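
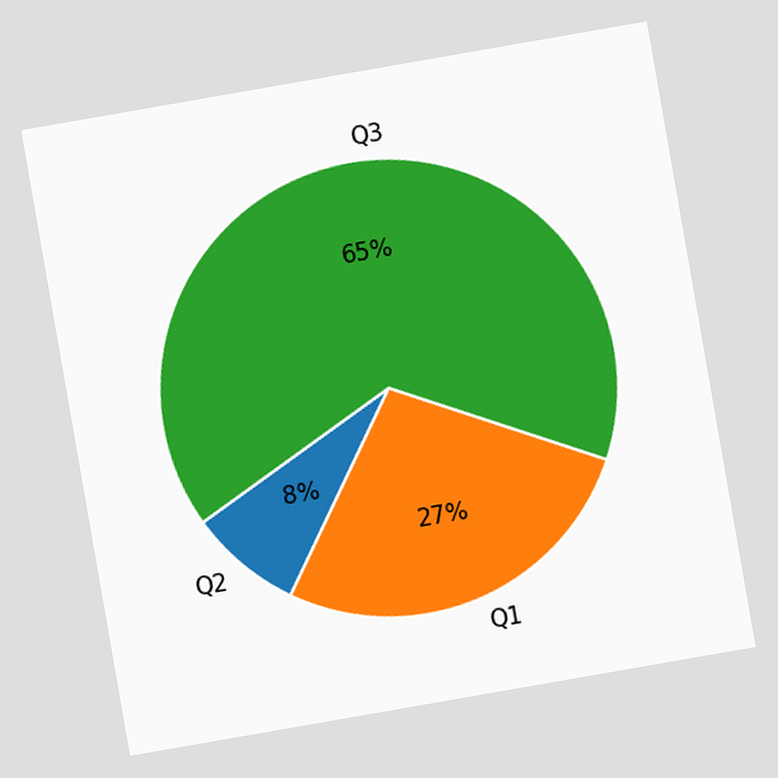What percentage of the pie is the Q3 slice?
The chart is tilted about 10° counter-clockwise. The Q3 slice takes up 65% of the pie.

65%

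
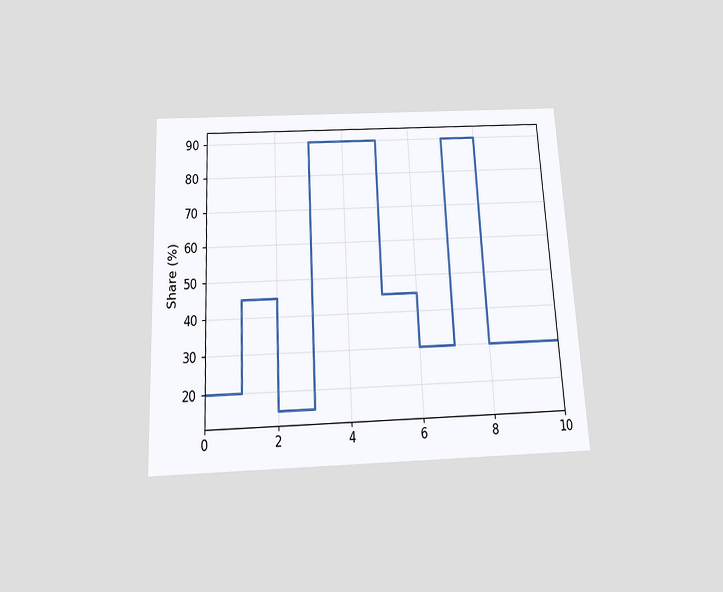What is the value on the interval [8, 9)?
The chart is tilted about 3° counter-clockwise and viewed slightly from below. On [8, 9) the step sits at 30%.

30%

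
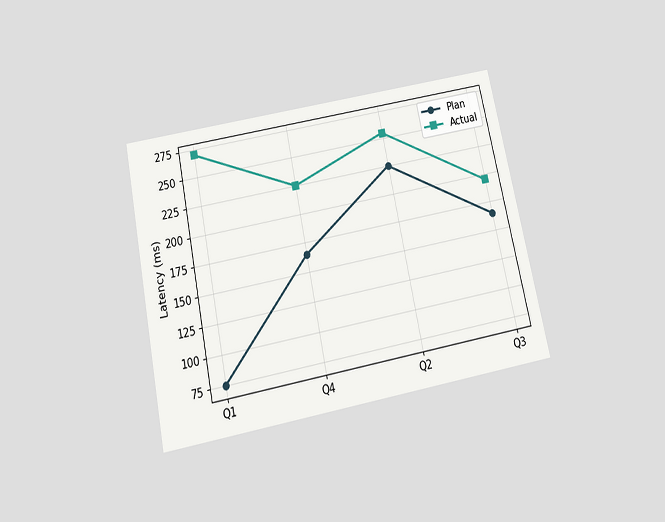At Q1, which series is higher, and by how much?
The chart is tilted about 12° counter-clockwise and viewed slightly from below. At Q1, Actual sits above the other line by 195ms.

Actual, by 195ms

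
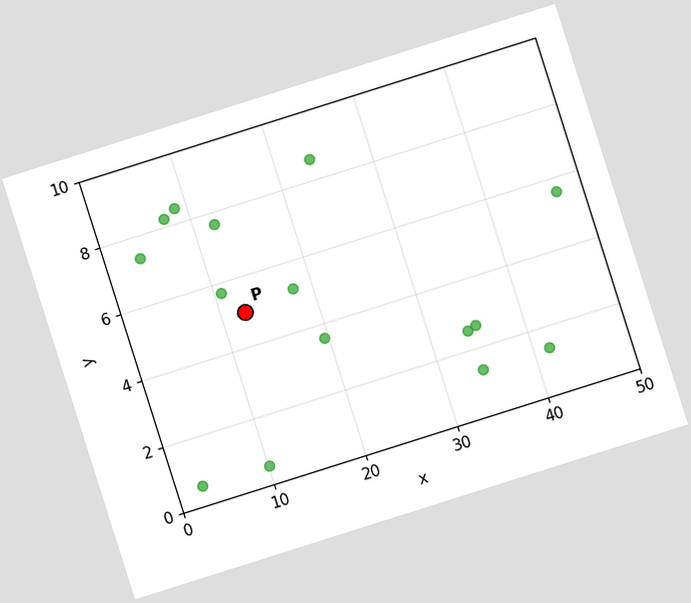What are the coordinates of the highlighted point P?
(12.5, 5)

The chart is tilted about 18° counter-clockwise. Following the gridlines from P to each axis, P sits at (12.5, 5).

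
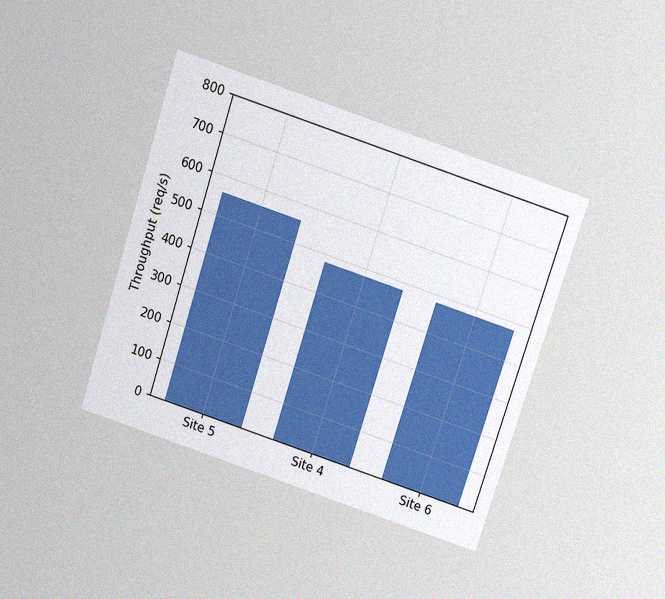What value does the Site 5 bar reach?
The chart is tilted about 18° clockwise and viewed slightly from above, with some photo noise. Reading along the chart's y-axis, the Site 5 bar reaches 560req/s.

560req/s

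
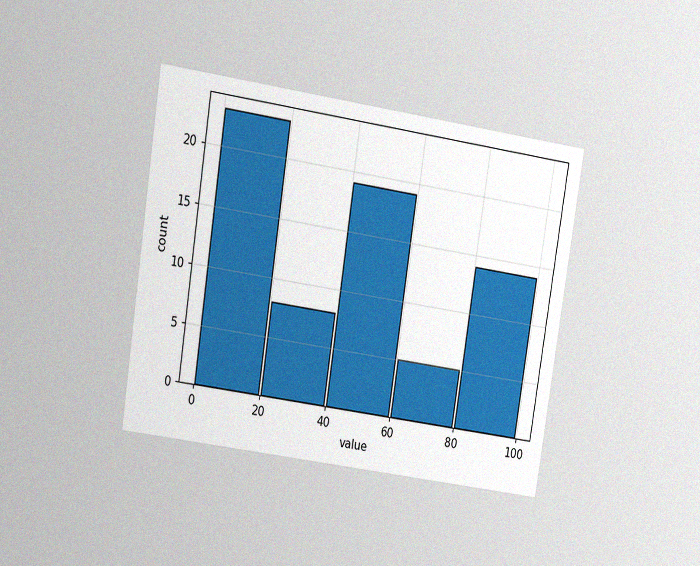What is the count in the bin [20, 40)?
The chart is tilted about 9° clockwise and viewed at a slight angle, with some photo noise. The [20, 40) bin has height 8.

8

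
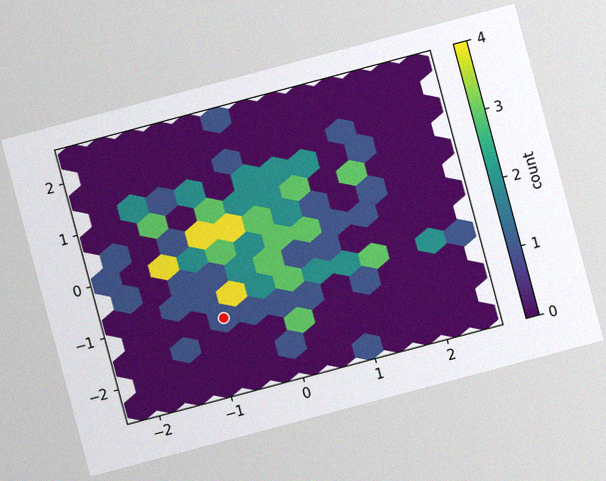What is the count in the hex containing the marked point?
The chart is tilted about 15° counter-clockwise, with some photo noise. The marked hex reads 1 on the colorbar.

1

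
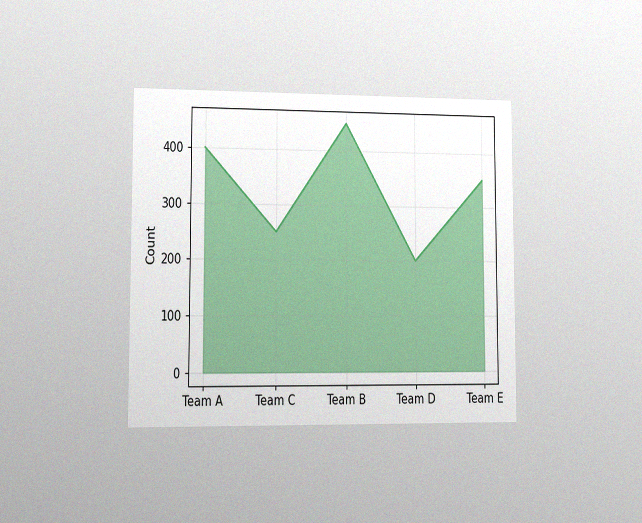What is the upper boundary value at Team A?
400

The chart is viewed at a slight angle, with some photo noise. At Team A the upper boundary is at 400.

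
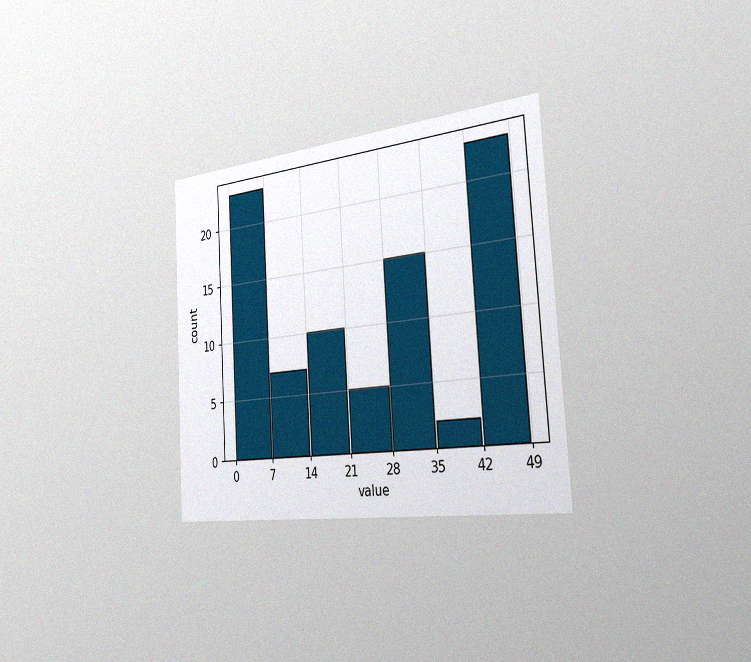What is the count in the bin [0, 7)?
The chart is tilted about 3° counter-clockwise and viewed slightly from the right, with some photo noise. The [0, 7) bin has height 23.

23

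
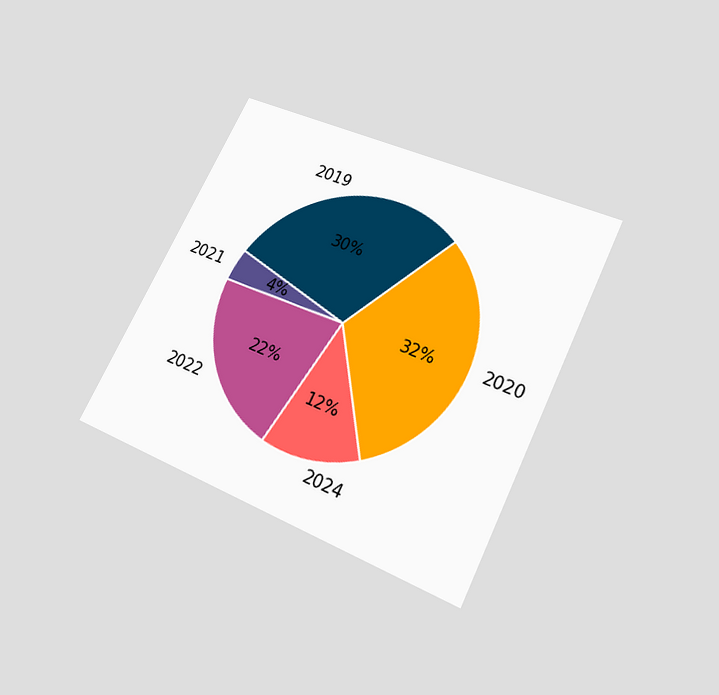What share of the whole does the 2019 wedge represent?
30%

The chart is tilted about 26° clockwise and viewed slightly from below. The 2019 slice takes up 30% of the pie.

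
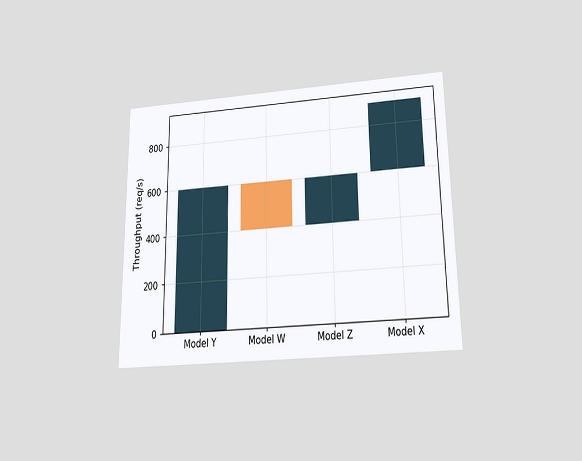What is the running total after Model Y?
600req/s

The chart is viewed slightly from below. After Model Y the running total reaches 600req/s.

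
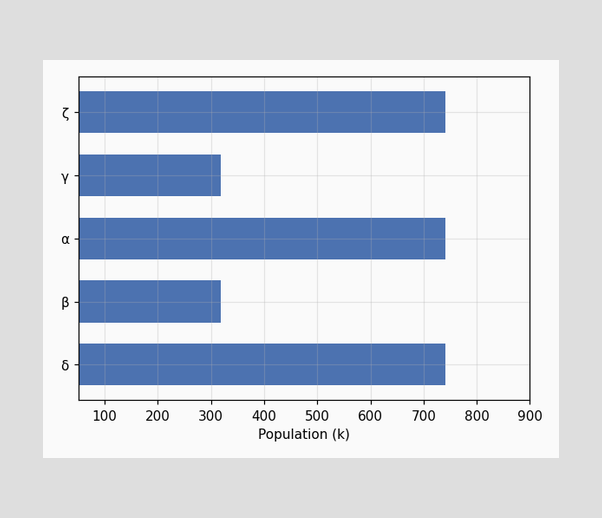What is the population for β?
Reading along the chart's x-axis, the β bar reaches 318k.

318k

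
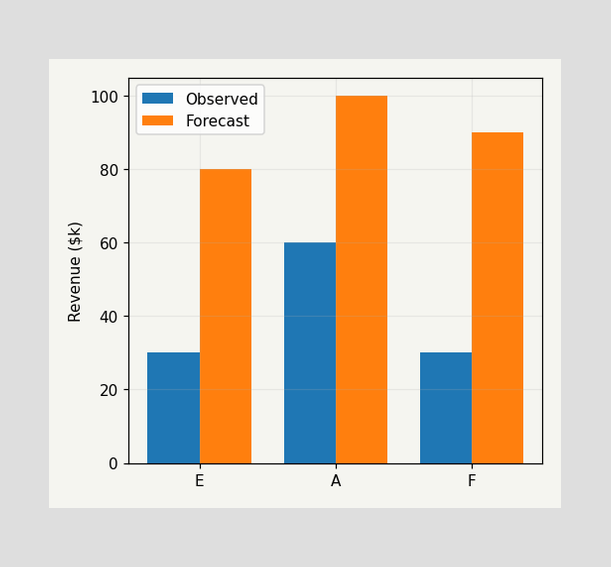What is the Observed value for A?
$60k

The Observed bar at A reaches $60k on the y-axis.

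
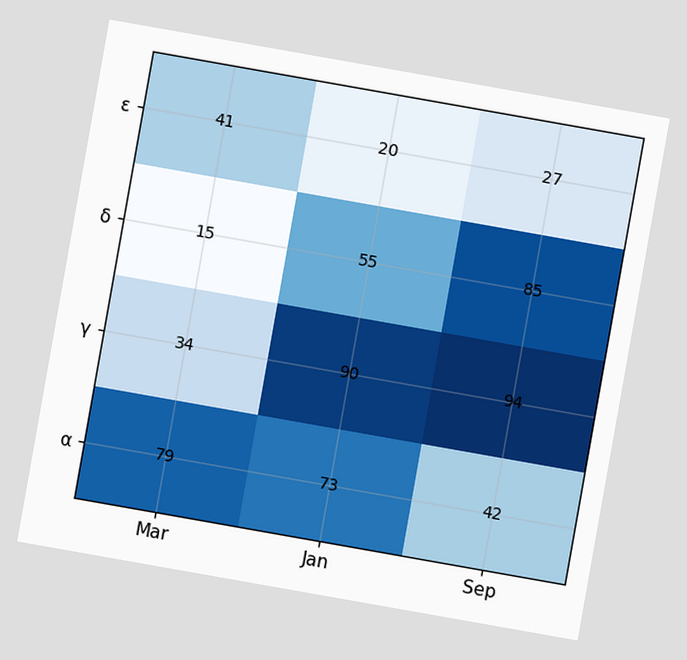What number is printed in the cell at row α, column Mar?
The chart is tilted about 10° clockwise. The (α, Mar) cell reads 79.

79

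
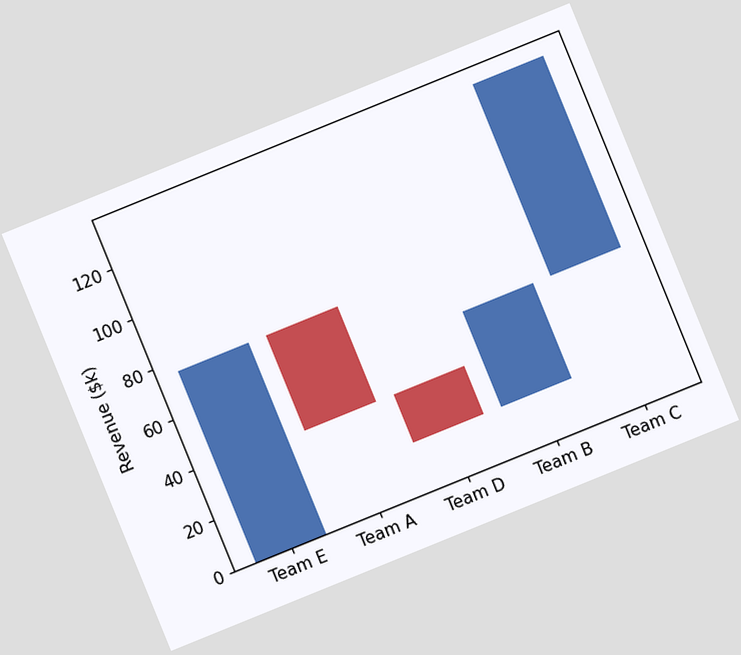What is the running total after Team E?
The chart is tilted about 22° counter-clockwise. After Team E the running total reaches $76k.

$76k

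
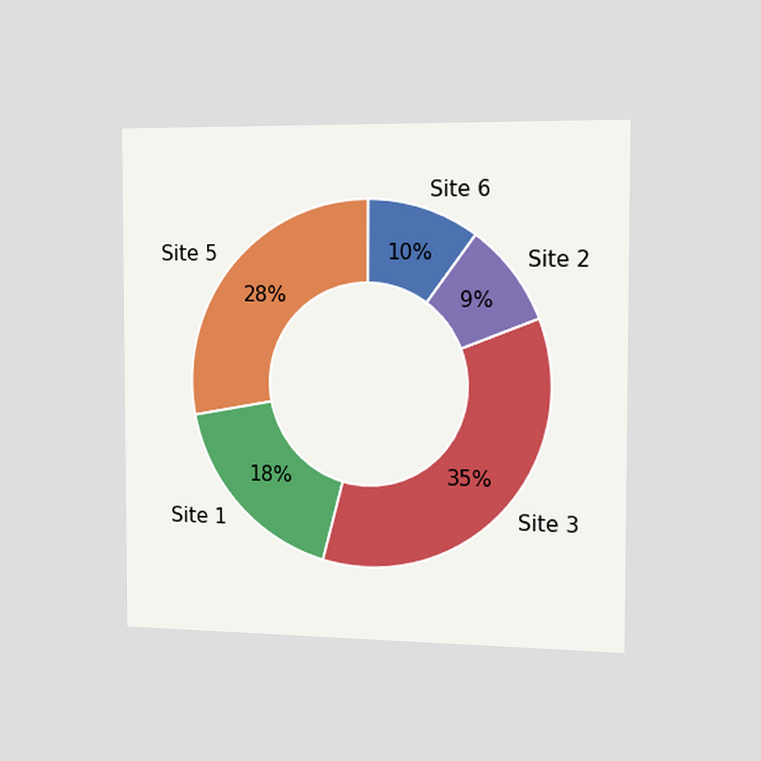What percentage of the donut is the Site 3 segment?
35%

The chart is viewed slightly from the right. The Site 3 segment takes up 35% of the ring.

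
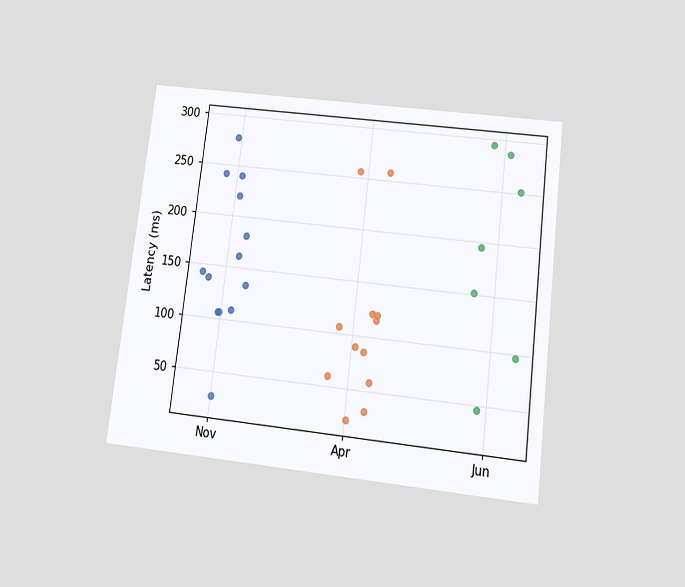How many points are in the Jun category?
7

The chart is tilted about 7° clockwise and viewed slightly from below. Counting the markers in the Jun column gives 7.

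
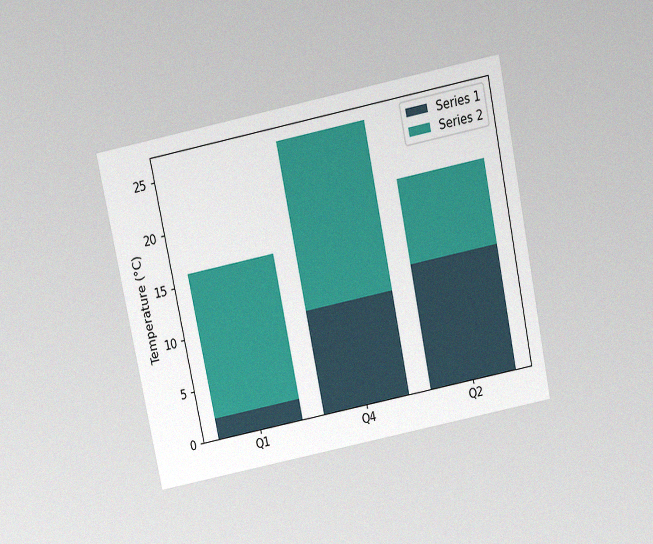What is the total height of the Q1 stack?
The chart is tilted about 12° counter-clockwise and viewed slightly from above, with some photo noise. The Q1 stack's top reaches 16°C on the y-axis.

16°C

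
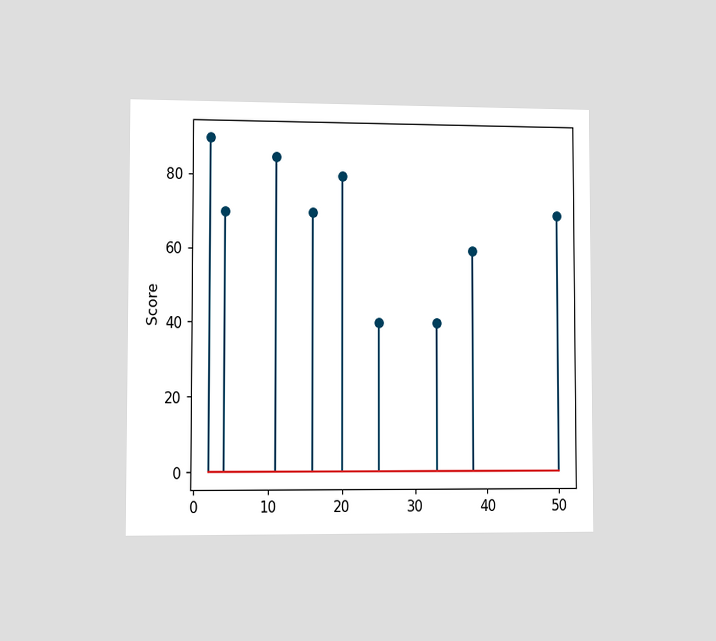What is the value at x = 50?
The chart is viewed slightly from the left. The stem at x=50 reaches 70.

70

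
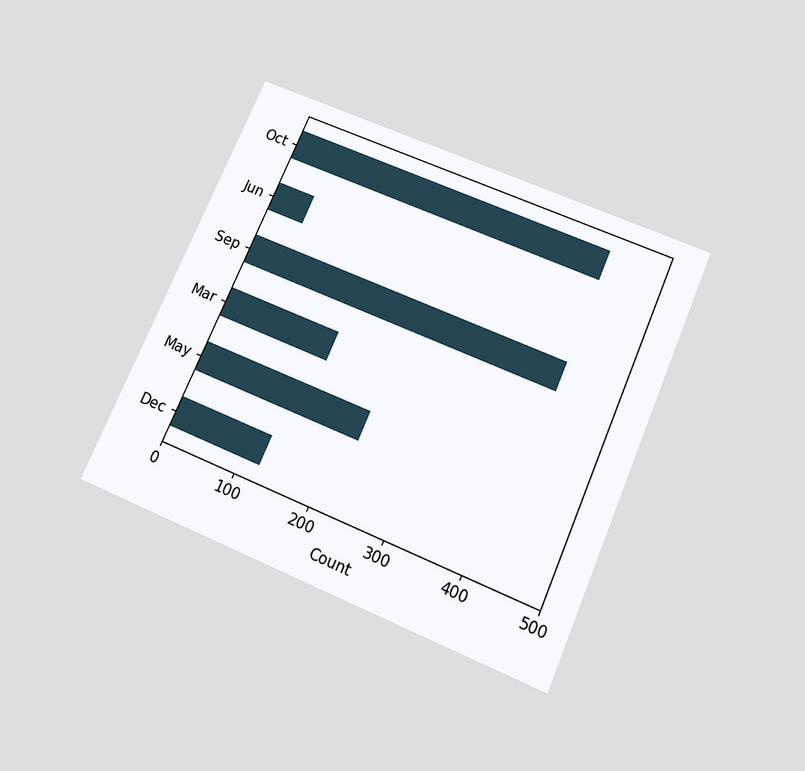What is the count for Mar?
150

The chart is tilted about 23° clockwise and viewed slightly from below. Reading along the chart's x-axis, the Mar bar reaches 150.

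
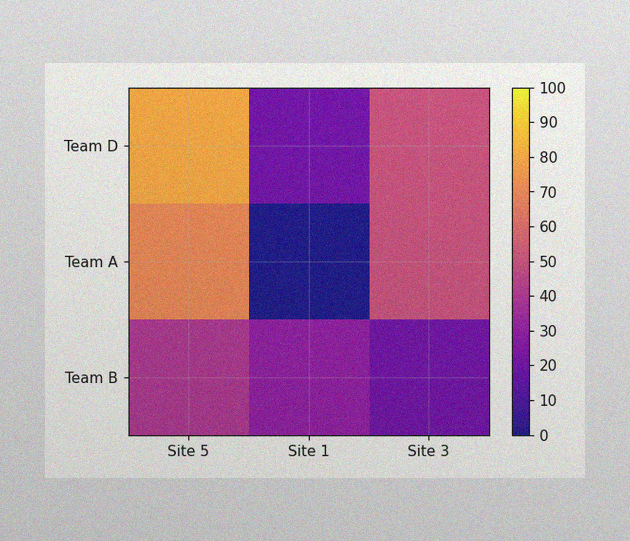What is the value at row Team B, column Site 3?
The image has some photo noise and uneven lighting. Matching cell (Team B, Site 3) against the colorbar gives 20.

20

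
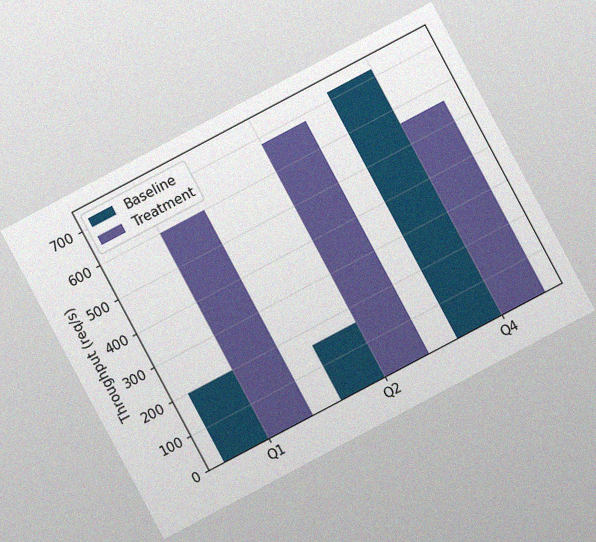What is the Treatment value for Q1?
600req/s

The chart is tilted about 28° counter-clockwise, with some photo noise. The Treatment bar at Q1 reaches 600req/s on the y-axis.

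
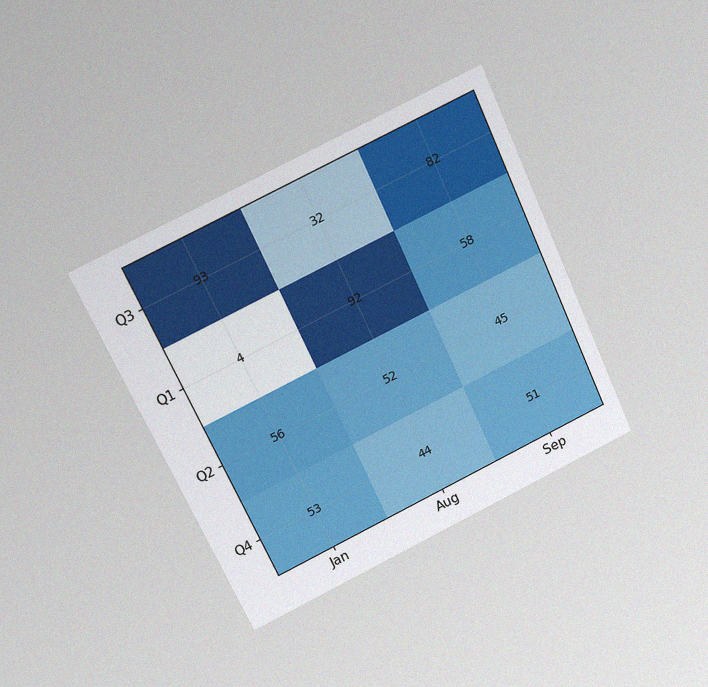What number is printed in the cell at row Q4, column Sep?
51

The chart is tilted about 25° counter-clockwise and viewed slightly from above, with some photo noise. The (Q4, Sep) cell reads 51.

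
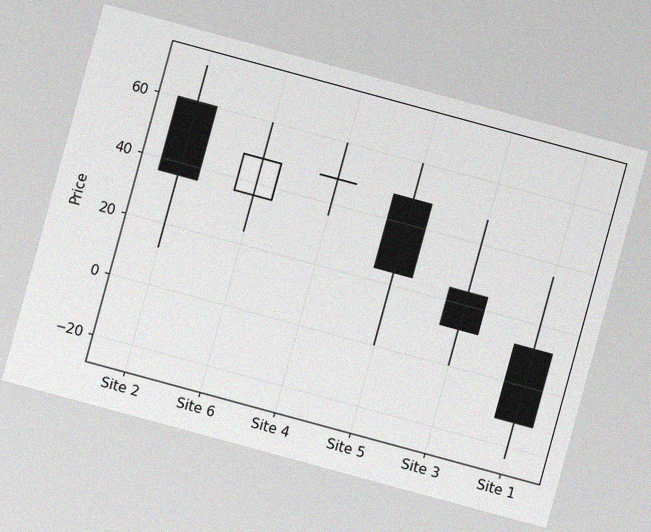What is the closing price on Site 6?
48

The chart is tilted about 15° clockwise, with some photo noise. The Site 6 candle closes at 48.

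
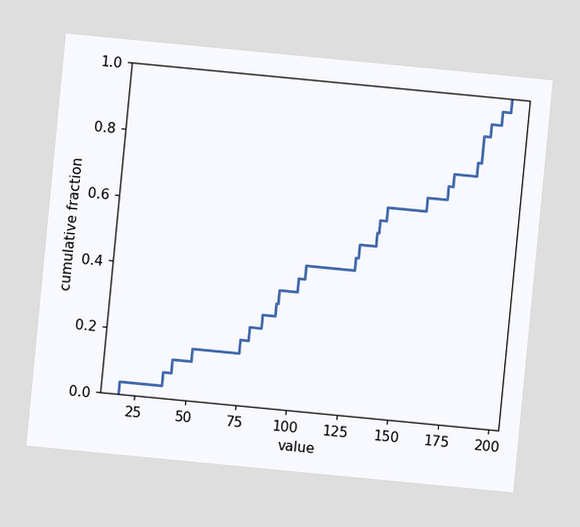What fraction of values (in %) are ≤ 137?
The chart is tilted about 5° clockwise. At x=137 the ECDF step is at 60%.

60%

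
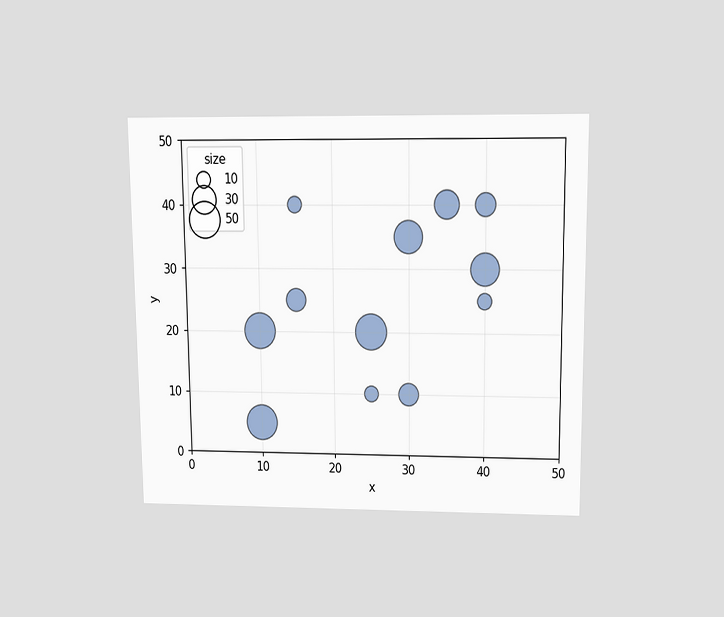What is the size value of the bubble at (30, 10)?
The chart is viewed slightly from above. Matching the bubble at (30, 10) against the size legend gives 20.

20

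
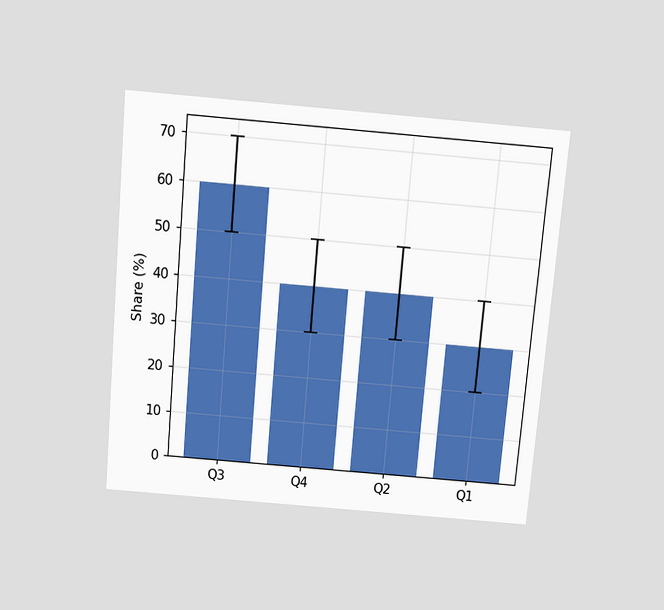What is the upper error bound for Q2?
50%

The chart is tilted about 5° clockwise and viewed slightly from above. The Q2 bar's upper whisker reaches 50%.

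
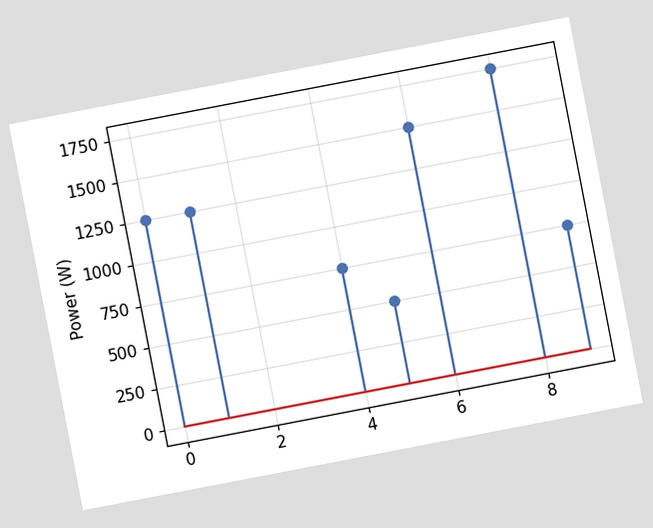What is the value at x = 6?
The chart is tilted about 11° counter-clockwise. The stem at x=6 reaches 1500W.

1500W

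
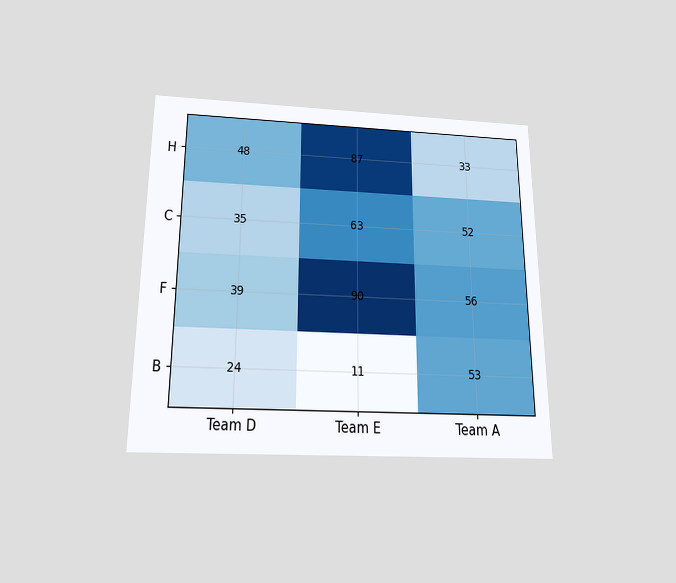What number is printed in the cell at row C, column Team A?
52

The chart is viewed slightly from below. The (C, Team A) cell reads 52.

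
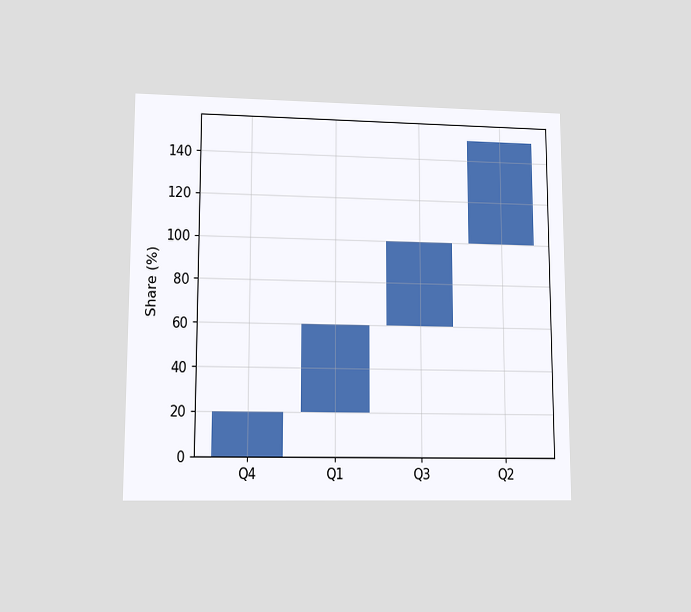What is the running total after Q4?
20%

The chart is viewed at a slight angle. After Q4 the running total reaches 20%.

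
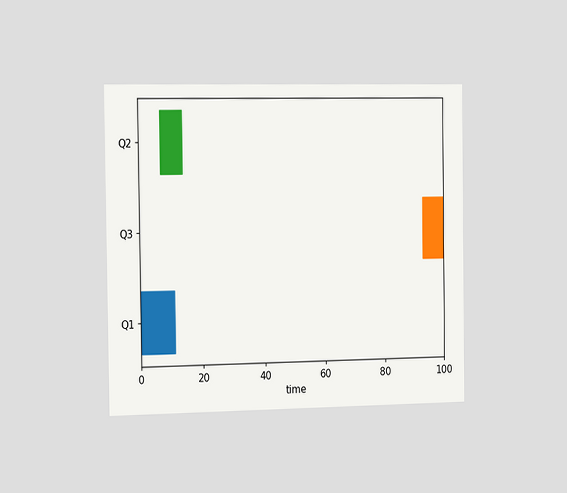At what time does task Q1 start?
0

The chart is viewed slightly from the left. The Q1 bar begins at t=0.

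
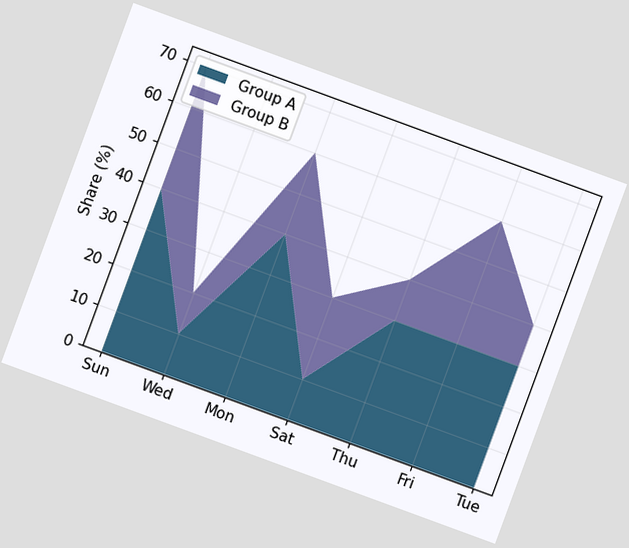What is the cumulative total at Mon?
60%

The chart is tilted about 20° clockwise. The stacked total at Mon reaches 60%.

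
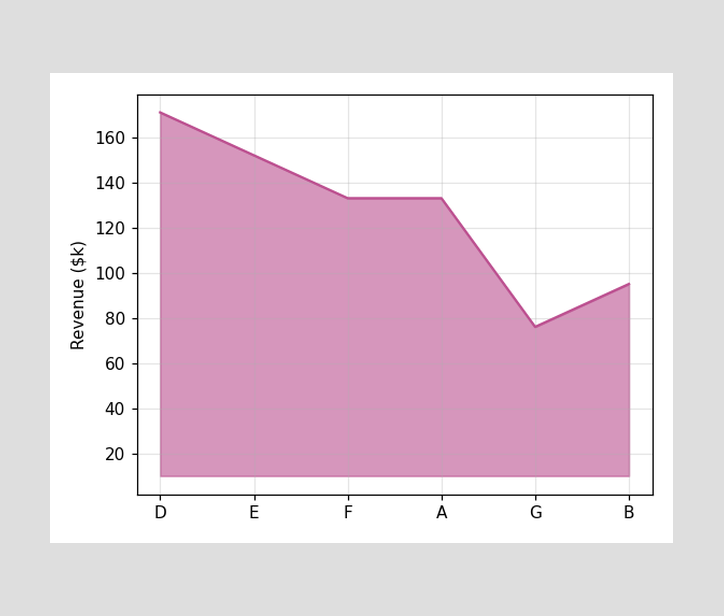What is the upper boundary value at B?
At B the upper boundary is at $95k.

$95k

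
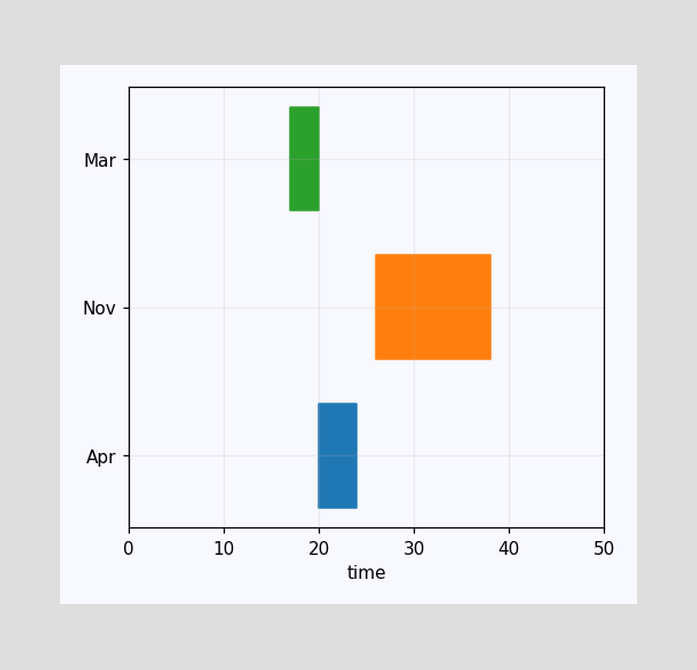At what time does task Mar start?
The Mar bar begins at t=17.

17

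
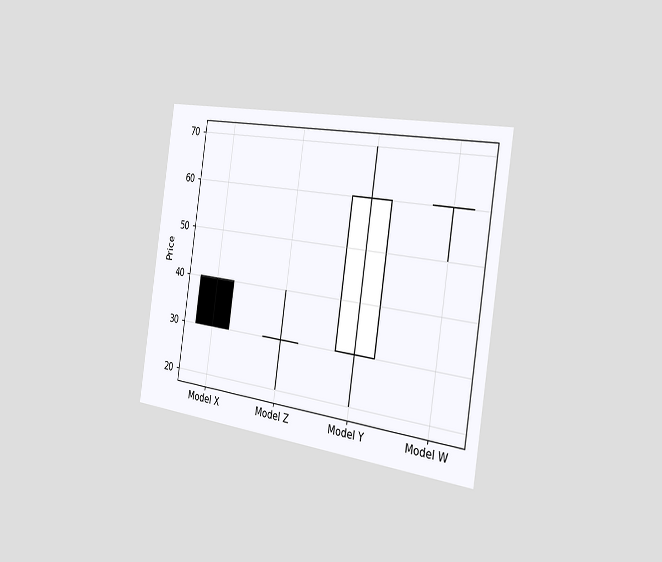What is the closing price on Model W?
60

The chart is tilted about 8° clockwise and viewed slightly from the right. The Model W candle closes at 60.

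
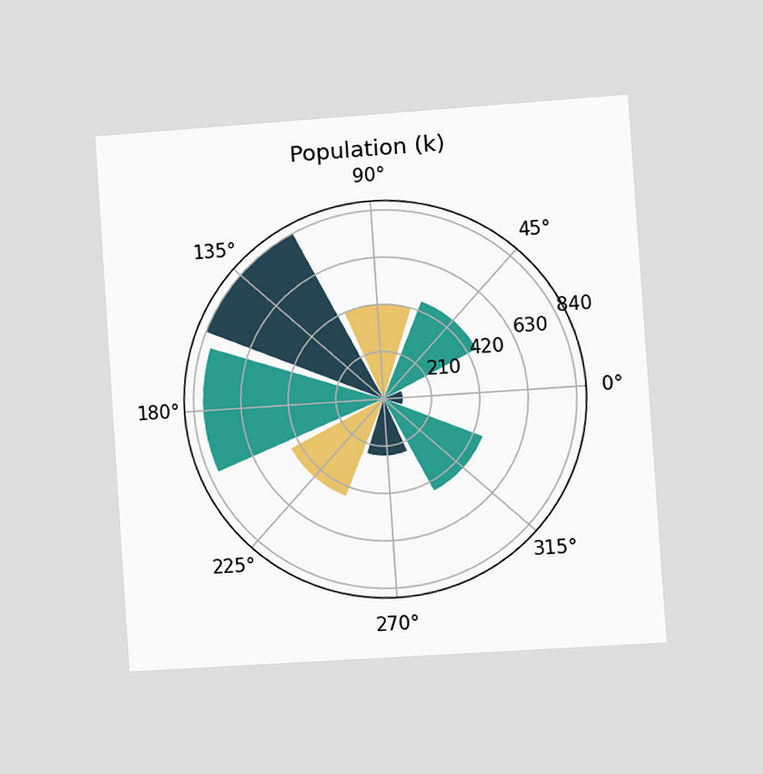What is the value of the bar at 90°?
The chart is tilted about 4° counter-clockwise and viewed at a slight angle. The bar at 90° reaches 420k on the radial axis.

420k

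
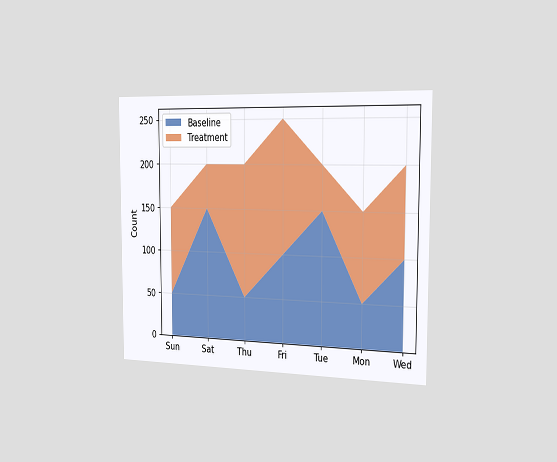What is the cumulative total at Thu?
200

The chart is viewed slightly from the right. The stacked total at Thu reaches 200.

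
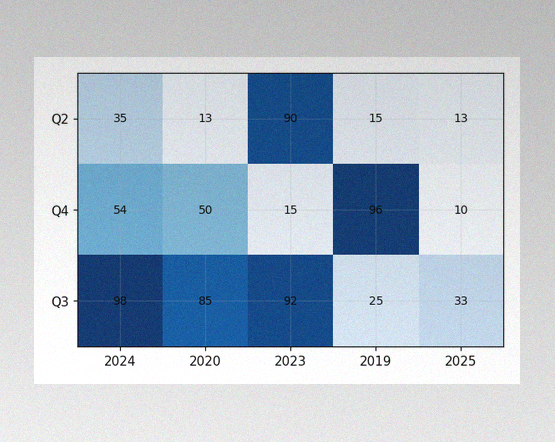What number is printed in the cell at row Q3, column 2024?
The image has some photo noise and uneven lighting. The (Q3, 2024) cell reads 98.

98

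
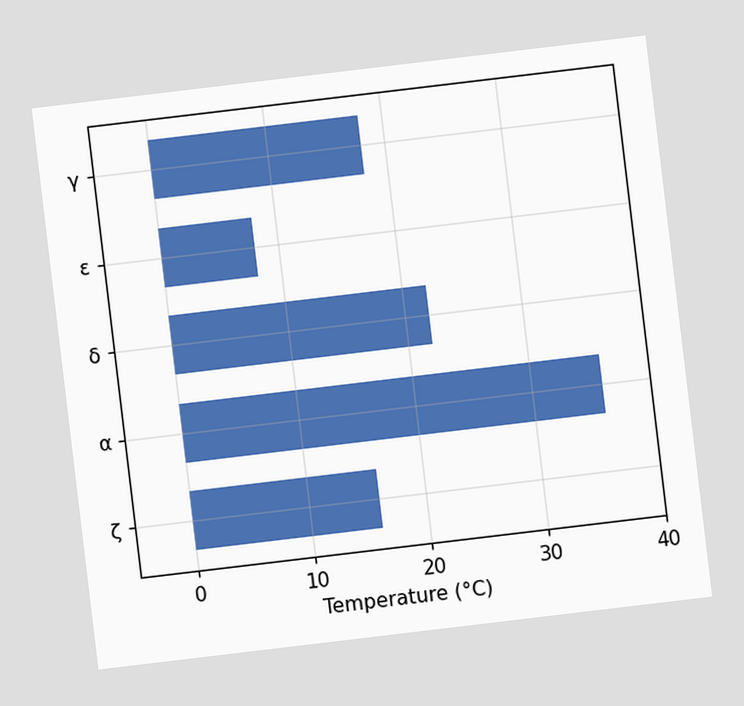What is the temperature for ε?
8°C

The chart is tilted about 7° counter-clockwise. Reading along the chart's x-axis, the ε bar reaches 8°C.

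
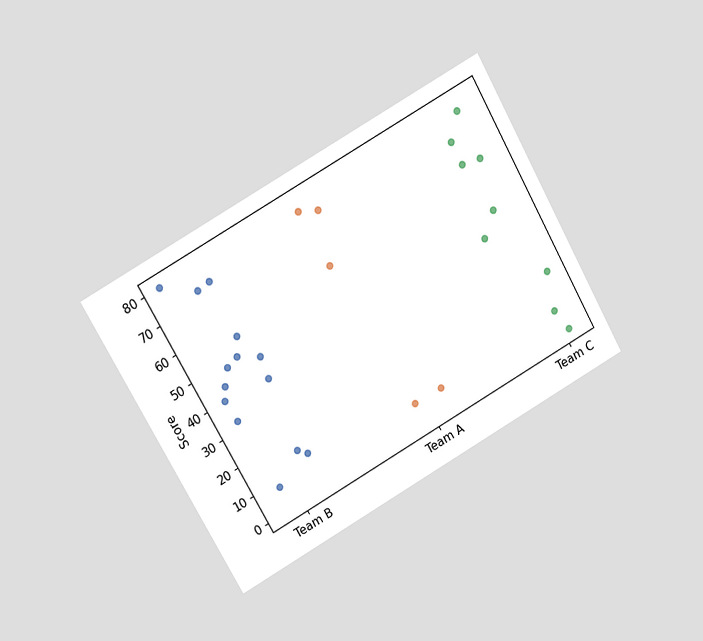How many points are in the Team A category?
The chart is tilted about 29° counter-clockwise and viewed at a slight angle. Counting the markers in the Team A column gives 5.

5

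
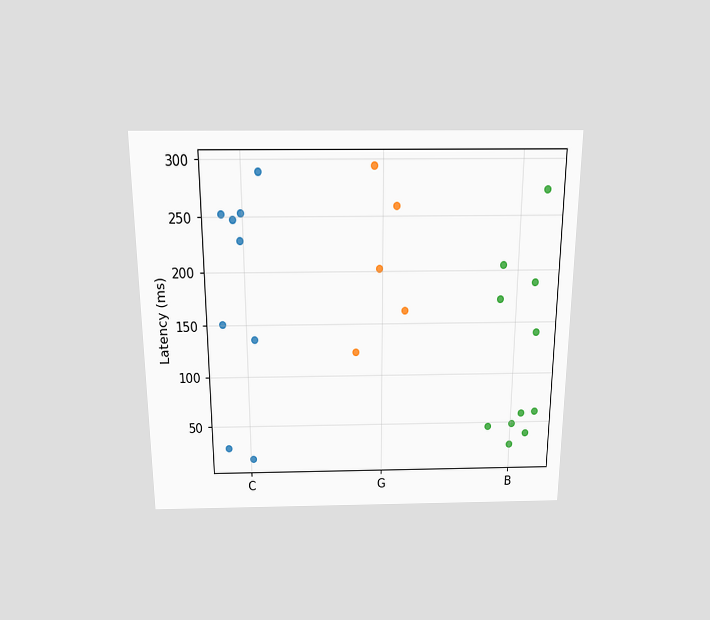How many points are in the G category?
The chart is viewed slightly from above. Counting the markers in the G column gives 5.

5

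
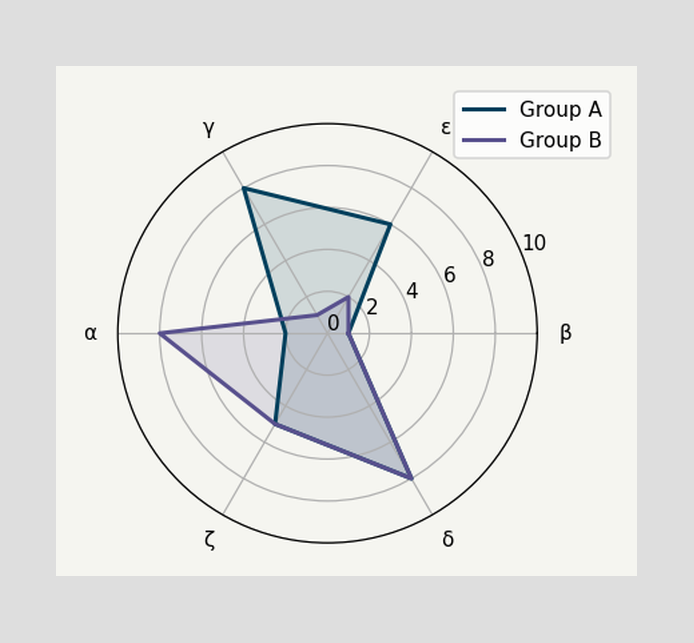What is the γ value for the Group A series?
8

On the γ axis, Group A reaches 8.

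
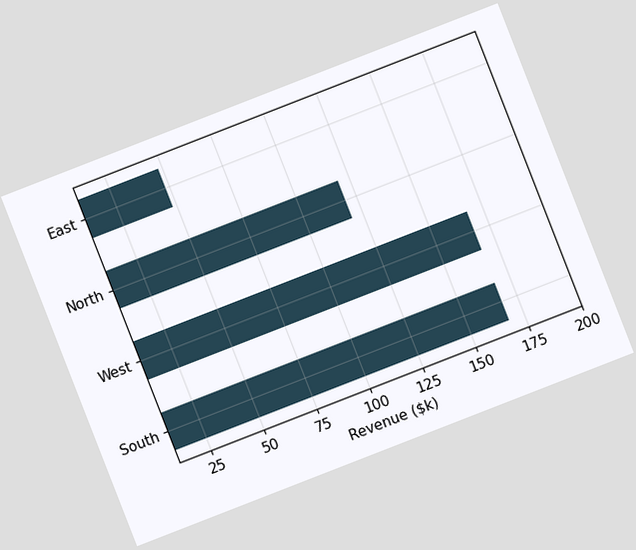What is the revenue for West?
The chart is tilted about 21° counter-clockwise. Reading along the chart's x-axis, the West bar reaches $168k.

$168k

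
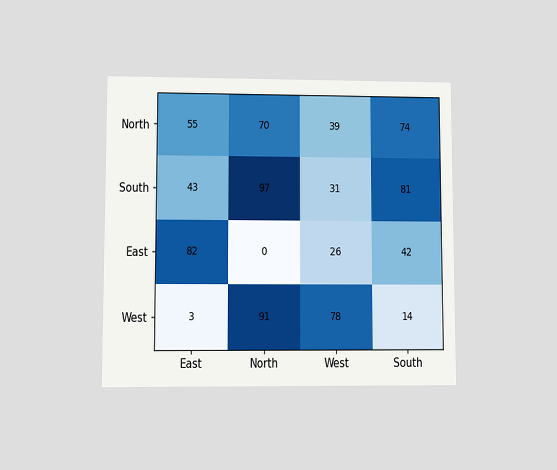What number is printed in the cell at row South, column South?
The chart is viewed at a slight angle. The (South, South) cell reads 81.

81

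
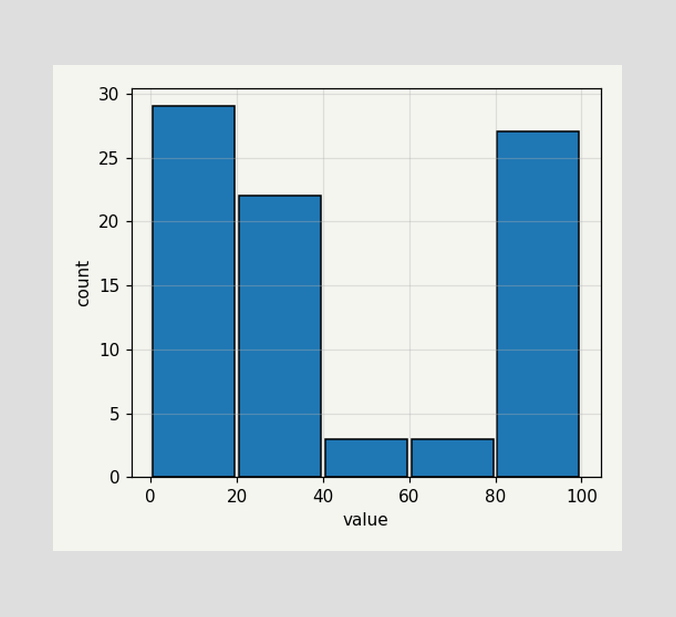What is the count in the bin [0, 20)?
29

The [0, 20) bin has height 29.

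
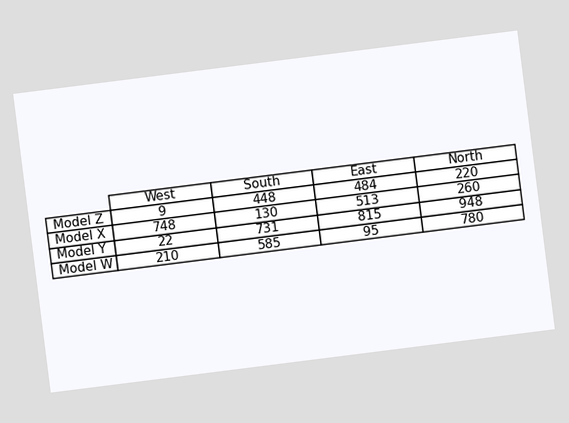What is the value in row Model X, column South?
130

The chart is tilted about 7° counter-clockwise. The (Model X, South) cell reads 130.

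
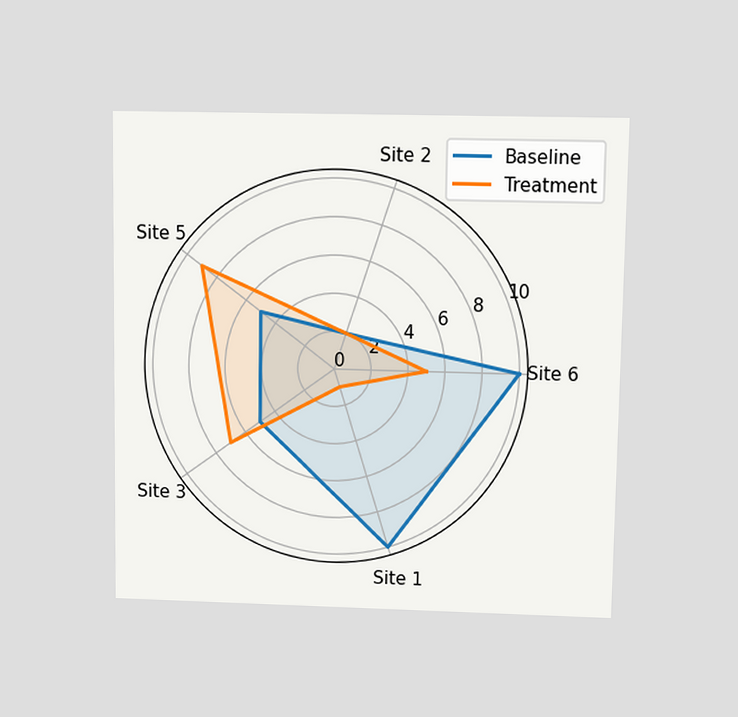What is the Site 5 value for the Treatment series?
The chart is viewed slightly from above. On the Site 5 axis, Treatment reaches 9.

9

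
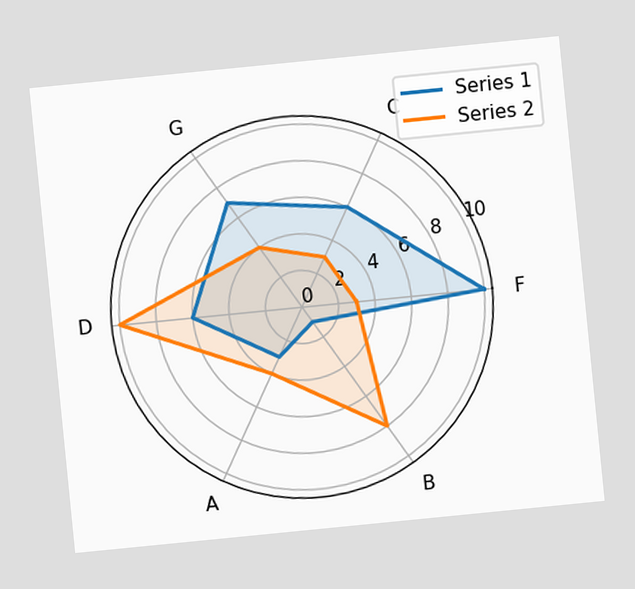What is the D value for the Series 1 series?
6

The chart is tilted about 6° counter-clockwise. On the D axis, Series 1 reaches 6.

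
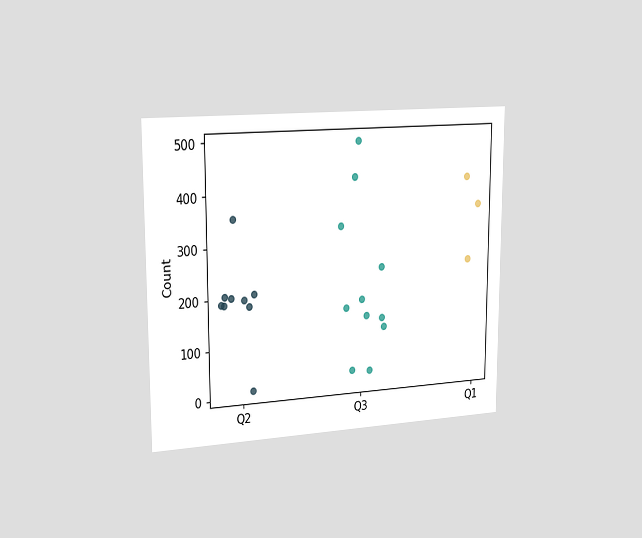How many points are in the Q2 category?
9

The chart is viewed slightly from the left. Counting the markers in the Q2 column gives 9.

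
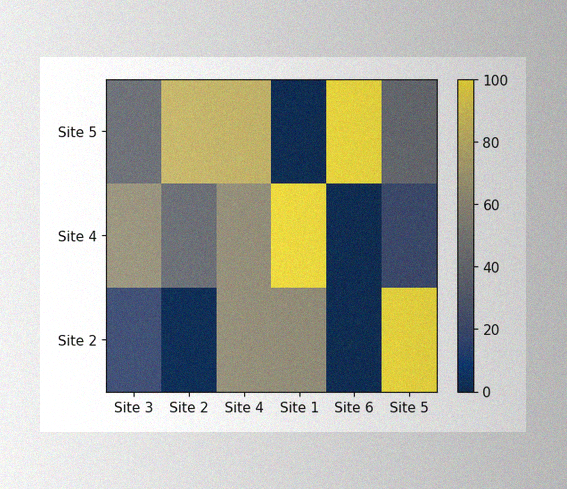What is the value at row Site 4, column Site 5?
The image has some photo noise and uneven lighting. Matching cell (Site 4, Site 5) against the colorbar gives 20.

20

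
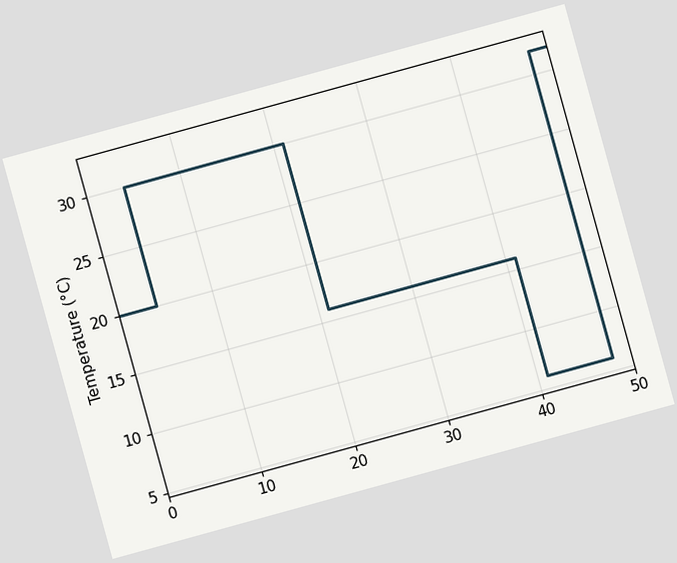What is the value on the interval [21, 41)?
16°C

The chart is tilted about 15° counter-clockwise. On [21, 41) the step sits at 16°C.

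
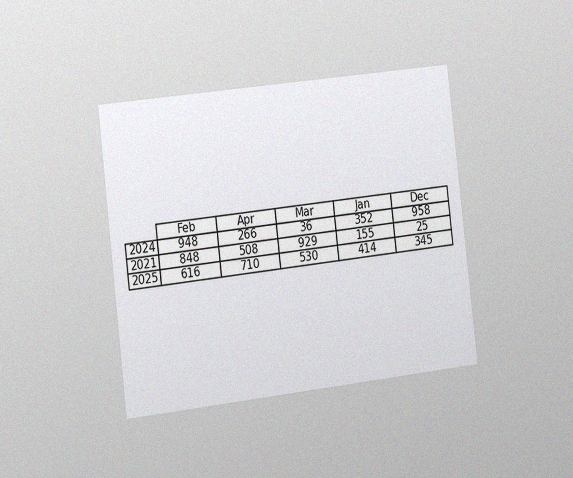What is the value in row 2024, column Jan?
352

The chart is tilted about 7° counter-clockwise and viewed slightly from the left, with some photo noise. The (2024, Jan) cell reads 352.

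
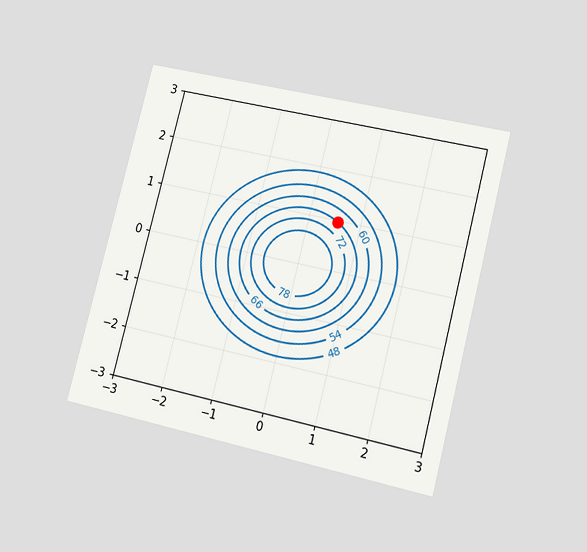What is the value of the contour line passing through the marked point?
The chart is tilted about 14° clockwise and viewed at a slight angle. The marked point sits on the contour labelled 66.

66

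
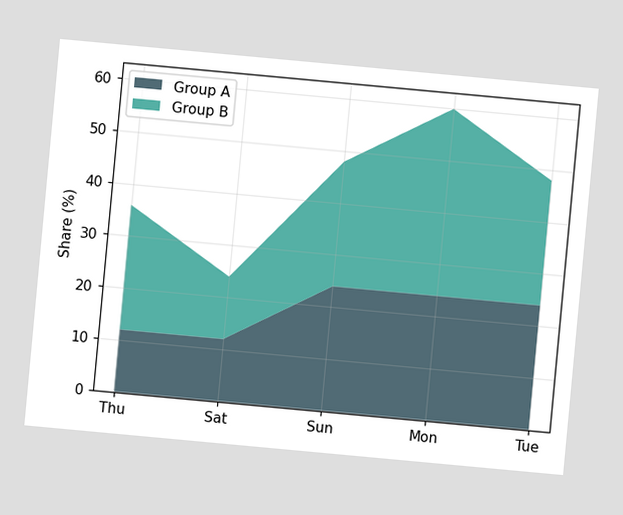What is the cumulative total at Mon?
The chart is tilted about 5° clockwise. The stacked total at Mon reaches 60%.

60%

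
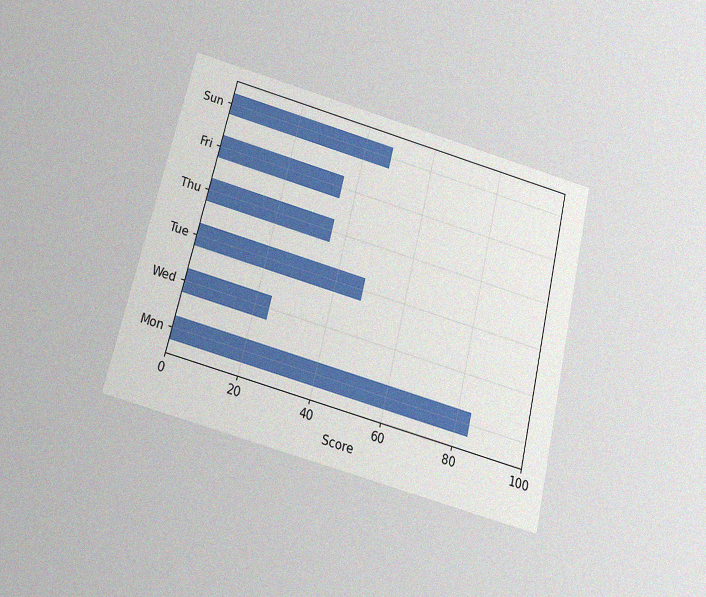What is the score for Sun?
The chart is tilted about 13° clockwise and viewed slightly from below, with some photo noise. Reading along the chart's x-axis, the Sun bar reaches 48.

48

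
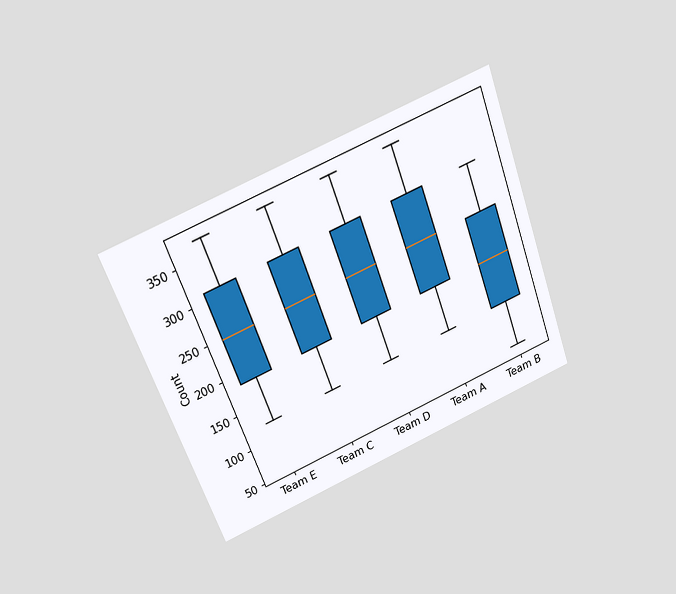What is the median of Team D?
The chart is tilted about 21° counter-clockwise and viewed slightly from above. The median line in the Team D box sits at 248.

248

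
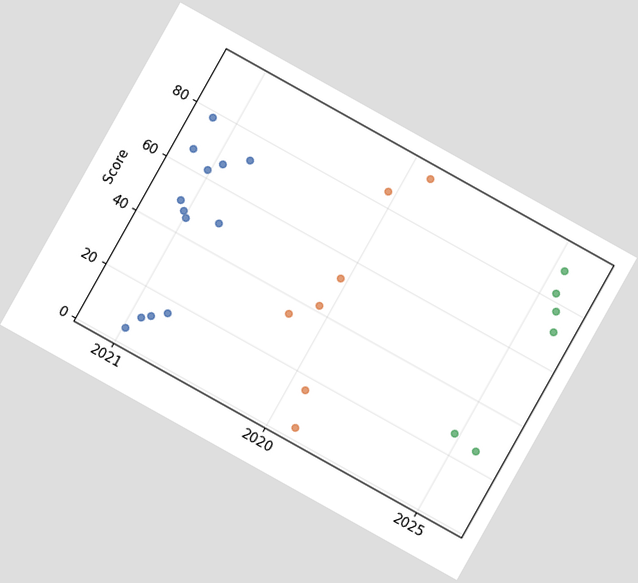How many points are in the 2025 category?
6

The chart is tilted about 29° clockwise. Counting the markers in the 2025 column gives 6.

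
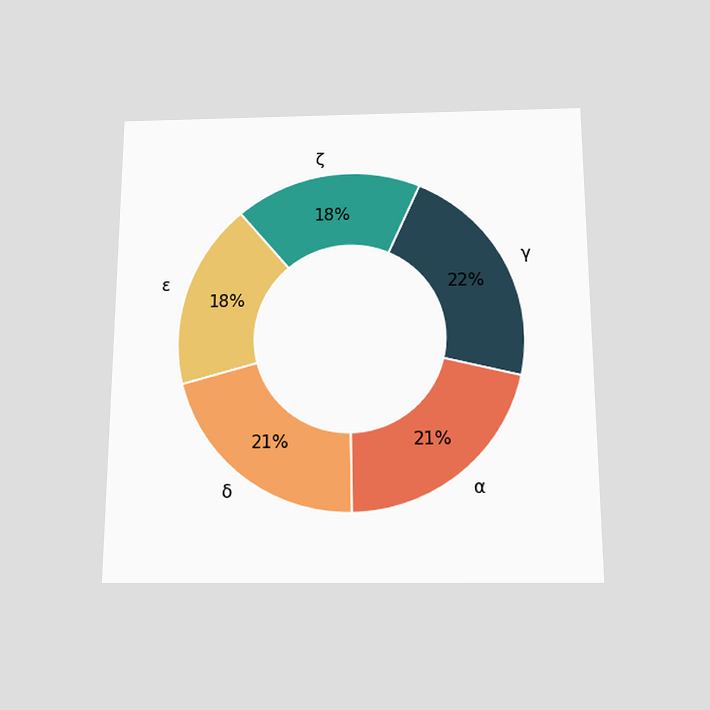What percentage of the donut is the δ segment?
21%

The chart is viewed slightly from below. The δ segment takes up 21% of the ring.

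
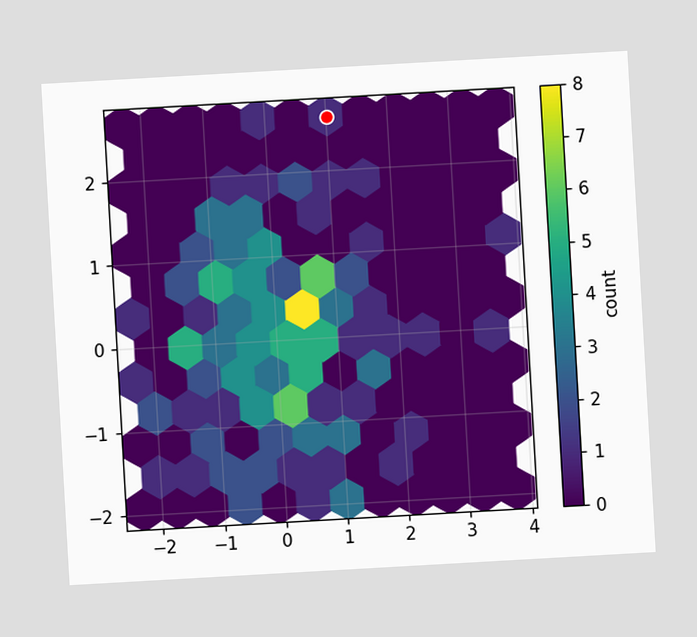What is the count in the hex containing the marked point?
1

The chart is tilted about 3° counter-clockwise. The marked hex reads 1 on the colorbar.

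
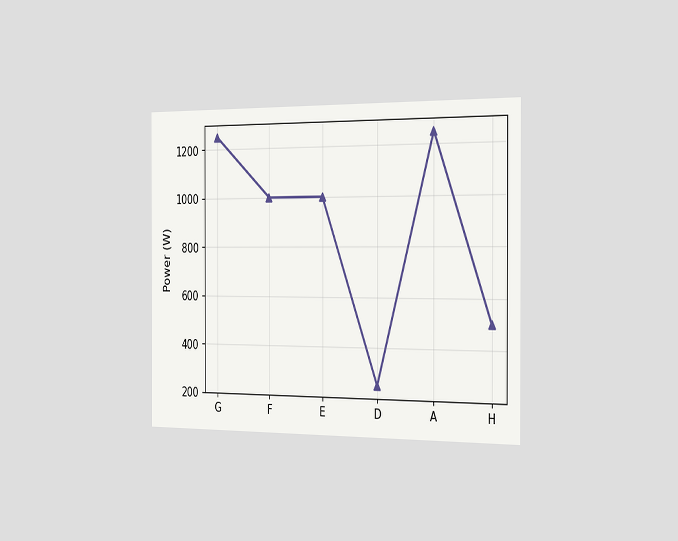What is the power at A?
The chart is viewed slightly from the right. At A, the line is at 1250W.

1250W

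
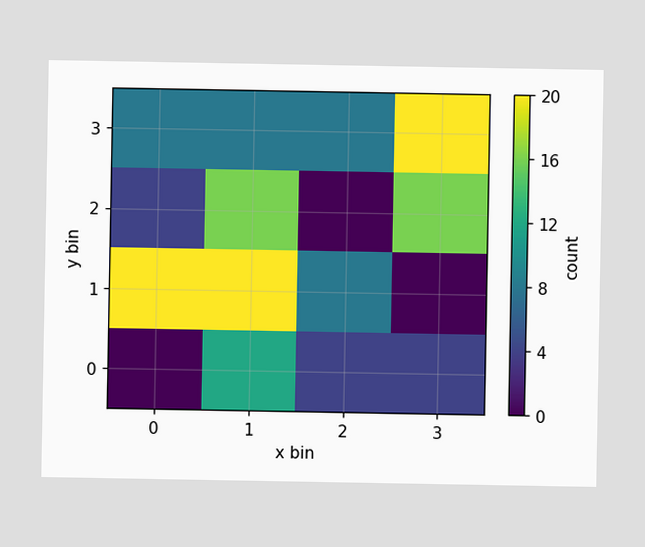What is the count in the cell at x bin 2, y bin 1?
Matching the cell (2, 1) against the colorbar gives 8.

8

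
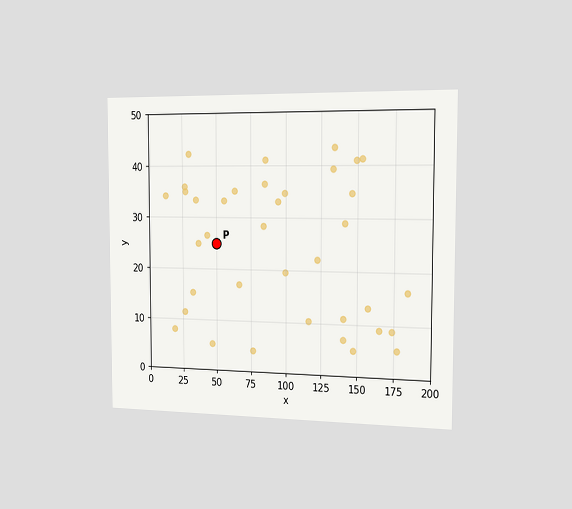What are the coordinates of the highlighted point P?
(50, 25)

The chart is viewed slightly from the right. Following the gridlines from P to each axis, P sits at (50, 25).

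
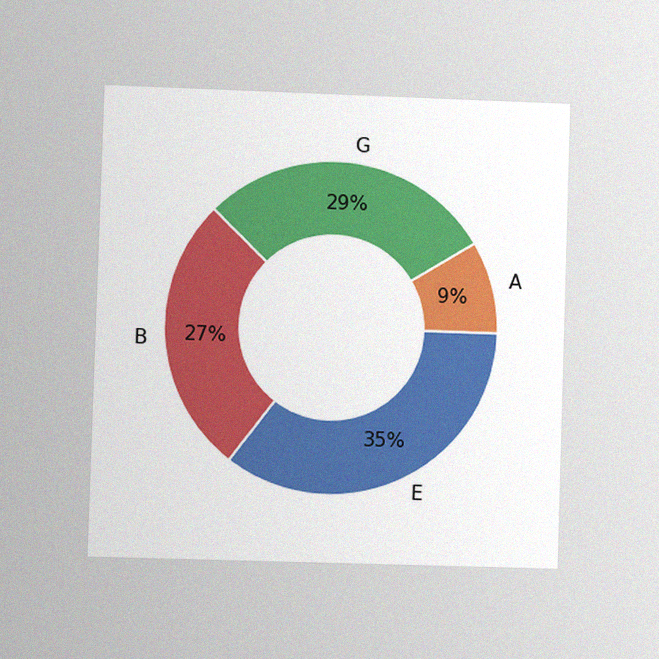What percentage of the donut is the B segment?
The chart is viewed at a slight angle, with some photo noise. The B segment takes up 27% of the ring.

27%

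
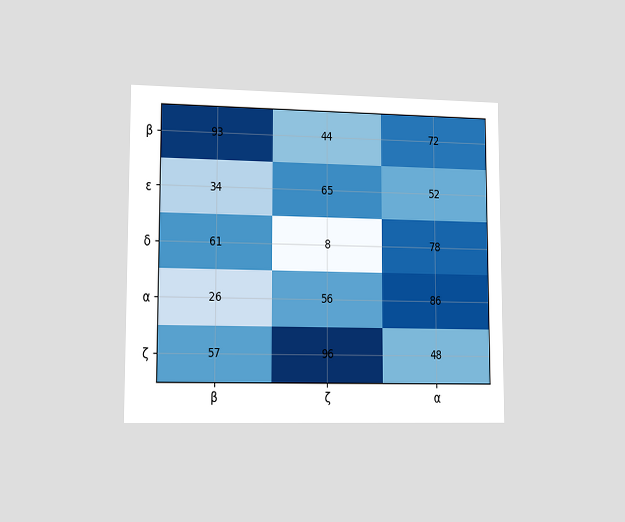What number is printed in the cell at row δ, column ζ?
The chart is viewed slightly from the left. The (δ, ζ) cell reads 8.

8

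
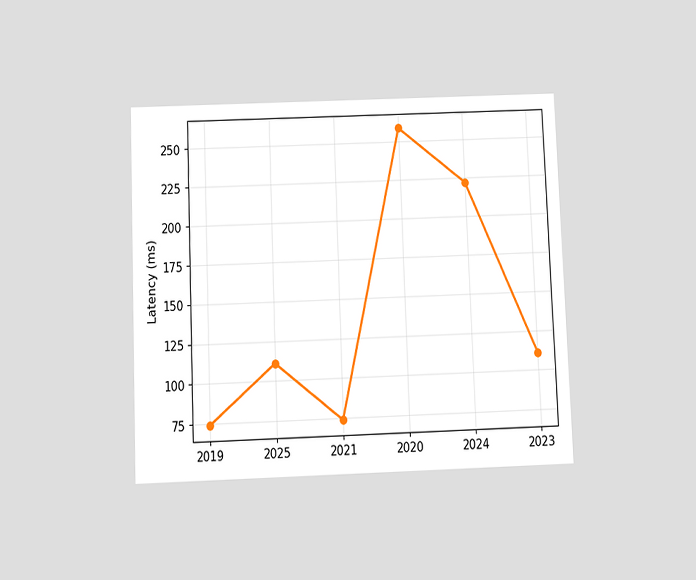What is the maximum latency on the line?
The chart is tilted about 2° counter-clockwise and viewed slightly from below. The highest point is at 2020, and reading across to the y-axis gives 259ms.

259ms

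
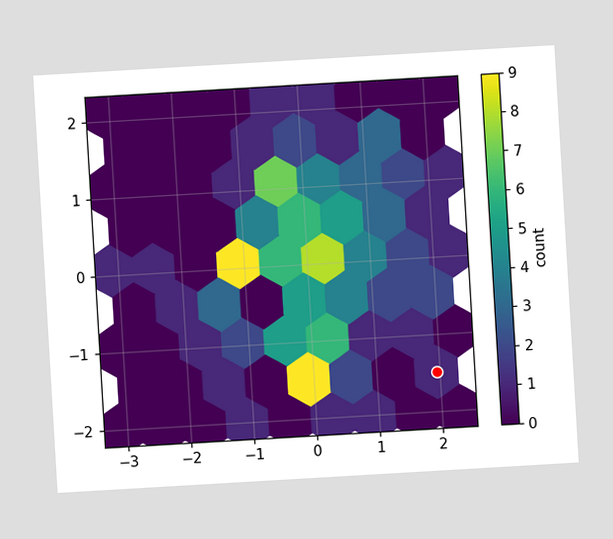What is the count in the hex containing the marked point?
1

The chart is tilted about 3° counter-clockwise. The marked hex reads 1 on the colorbar.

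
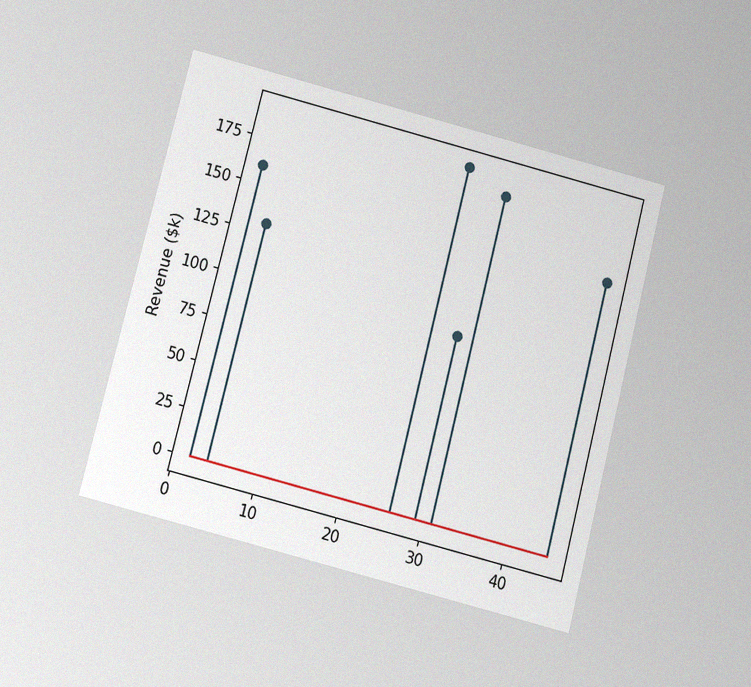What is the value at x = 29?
$100k

The chart is tilted about 14° clockwise and viewed slightly from below, with some photo noise. The stem at x=29 reaches $100k.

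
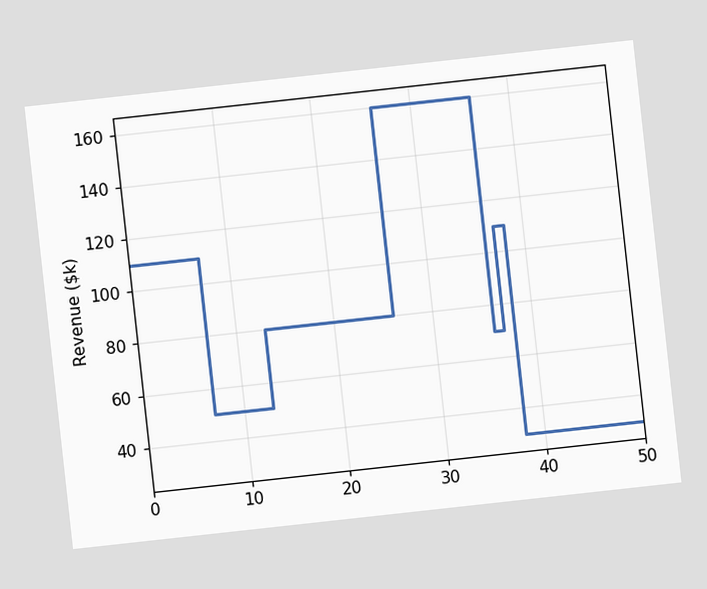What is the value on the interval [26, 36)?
The chart is tilted about 6° counter-clockwise. On [26, 36) the step sits at $160k.

$160k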